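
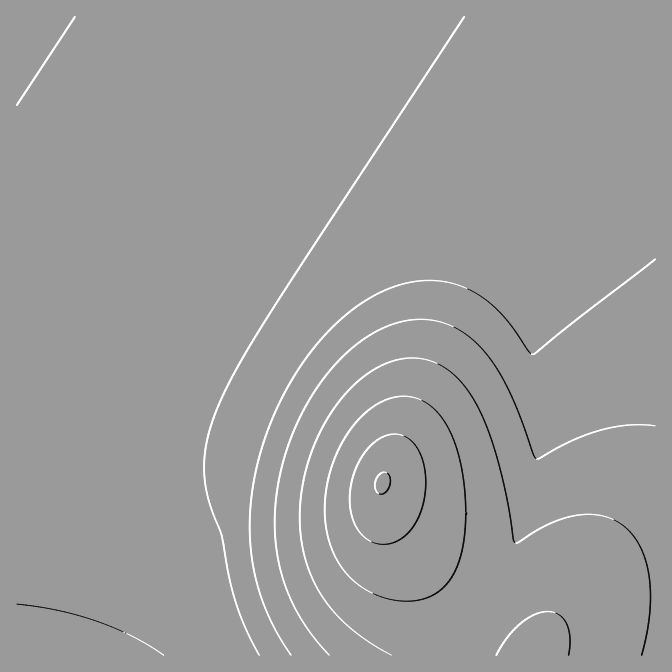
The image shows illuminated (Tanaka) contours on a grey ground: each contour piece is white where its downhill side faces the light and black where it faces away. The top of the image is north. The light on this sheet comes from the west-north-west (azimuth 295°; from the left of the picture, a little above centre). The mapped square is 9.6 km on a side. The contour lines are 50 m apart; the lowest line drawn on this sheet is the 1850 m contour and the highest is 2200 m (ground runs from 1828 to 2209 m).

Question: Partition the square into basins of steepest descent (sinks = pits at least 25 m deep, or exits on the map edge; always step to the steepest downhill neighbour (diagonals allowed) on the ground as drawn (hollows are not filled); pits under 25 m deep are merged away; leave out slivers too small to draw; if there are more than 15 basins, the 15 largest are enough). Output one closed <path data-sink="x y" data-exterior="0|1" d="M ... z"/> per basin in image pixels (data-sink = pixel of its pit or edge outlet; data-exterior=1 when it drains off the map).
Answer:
<path data-sink="17 17" data-exterior="1" d="M655 16l-638 0-1 436 151-1 2 2 21 0 42 5 118 28 10 2 20-2 3 16 5 13 13 22 18 23 36 38 52 36 21 22 6 0 2-2 5-10 18-21 25-17 36-10 35-2z"/><path data-sink="30 655" data-exterior="1" d="M167 451l-110 0-2 2-39 0 1 203 511-1-21-21-52-36-36-38-18-23-13-22-5-13-3-16-20 2-72-15-56-15z"/>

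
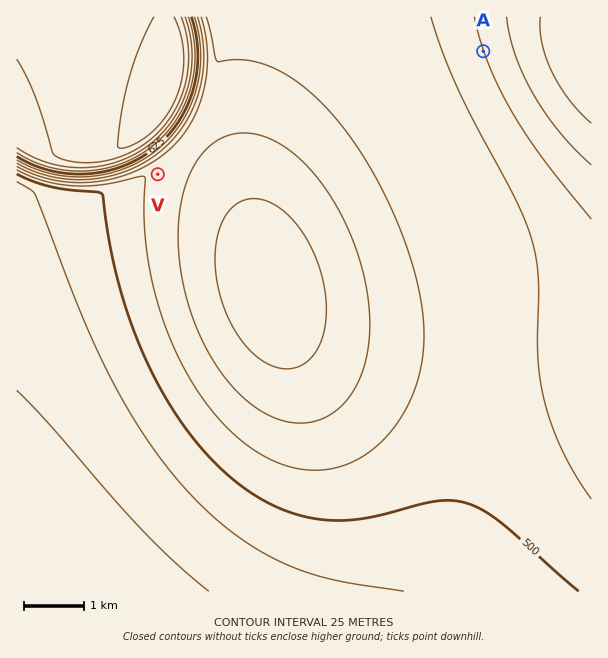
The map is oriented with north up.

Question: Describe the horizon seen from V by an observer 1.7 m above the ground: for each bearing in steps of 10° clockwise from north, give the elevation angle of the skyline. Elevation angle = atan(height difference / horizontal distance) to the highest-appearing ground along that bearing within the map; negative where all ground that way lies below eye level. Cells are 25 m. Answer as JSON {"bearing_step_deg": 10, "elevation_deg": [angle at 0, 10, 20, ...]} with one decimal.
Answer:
{"bearing_step_deg": 10, "elevation_deg": [13.6, 10.7, 6.3, 1.9, 0.6, 0.9, 1.2, 1.4, 1.6, 1.7, 1.8, 1.9, 1.9, 1.8, 1.6, 1.3, 0.9, 0.5, 0.1, -0.3, -0.7, -1.1, -1.2, -1.4, -1.4, -1.5, -0.3, 4.4, 9.1, 12.3, 14.6, 16.1, 17.0, 17.2, 16.7, 15.5]}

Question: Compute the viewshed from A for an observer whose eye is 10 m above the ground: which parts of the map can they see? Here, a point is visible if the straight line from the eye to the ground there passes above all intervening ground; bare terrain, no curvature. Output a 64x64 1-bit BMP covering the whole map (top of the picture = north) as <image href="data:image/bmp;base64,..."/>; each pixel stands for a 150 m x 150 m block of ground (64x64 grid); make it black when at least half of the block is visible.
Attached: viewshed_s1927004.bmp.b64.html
<image width="64" height="64" href="data:image/bmp;base64,Qk0+AgAAAAAAAD4AAAAoAAAAQAAAAEAAAAABAAEAAAAAAAACAAATCwAAEwsAAAIAAAAAAAAA////AAAAAAAAAAAAAAAAAAAAAAAAAAAAAAAAAAAAAAAAAAAAAAAAAAAAAAAAAAAAAAAAAAAAAAAAAAAAAAAAAAAAAAAAAAAAAAAAAAAAAAAAAAAAAAAAAAAAAAAAAAAAAAAAAAAAAAAAAAAAAAAAAAAAAAAAAAAAAAAAAAAAAB8AAAAAAAAB/wAAAAAAAAf/AAAAAAAAP/8AAAAAAAD//wAAAAAAA///AAAAAAAf//8AAAAAAH///wAAAAAA////AAAAAAP///8AAAAAB////wAAAAAP////AAAAAB////8AAAAAP////wAAAAB/////AAAAAP////8AAAAB/////wAAAAH/////AAAAA/////8AAAAH/////wAAAAf/////AAAAD/////8AAAAP/////wAAAB//////AAAAH/////8AAAA//////gAAAD/////+AAAAP/////wAAAB/////+AAAAH/////wAAAAf/////AAAAD/////4AAIAP/////gAB4A/////8AADwD/////wAAHwf////+AAAPh/////4AAAfH/////wAAA8//////AAAD7/////+AAAH//////8AAAf//////wAAA///////gAAD//////+AAAP//////wAAA///////AAAD//////8AAAP//////gAAA//////8AAAH//////wA=="/>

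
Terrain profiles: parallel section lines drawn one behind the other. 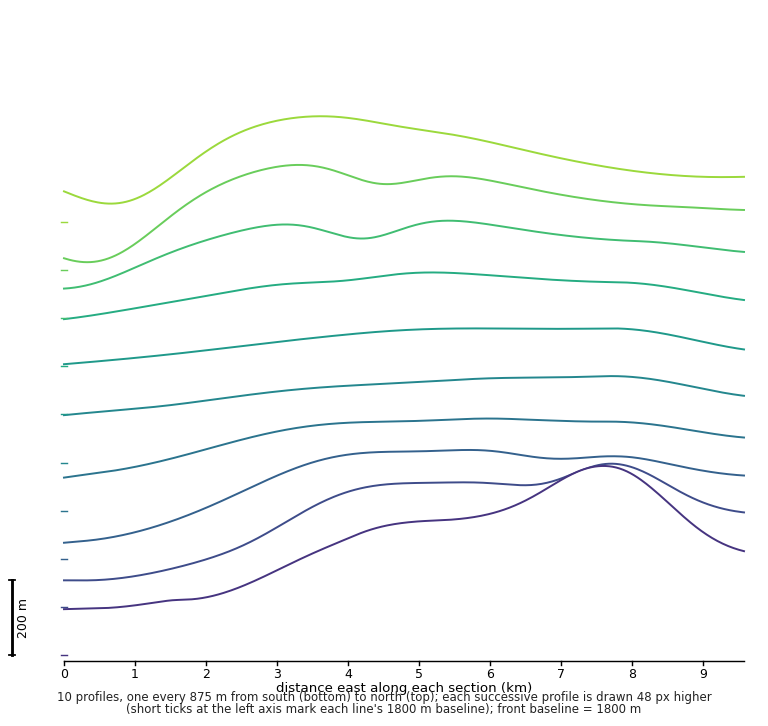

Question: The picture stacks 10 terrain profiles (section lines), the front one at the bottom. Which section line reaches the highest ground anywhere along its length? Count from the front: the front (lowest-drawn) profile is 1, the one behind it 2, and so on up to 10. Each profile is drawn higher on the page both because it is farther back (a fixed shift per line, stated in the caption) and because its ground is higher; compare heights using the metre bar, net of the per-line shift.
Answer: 1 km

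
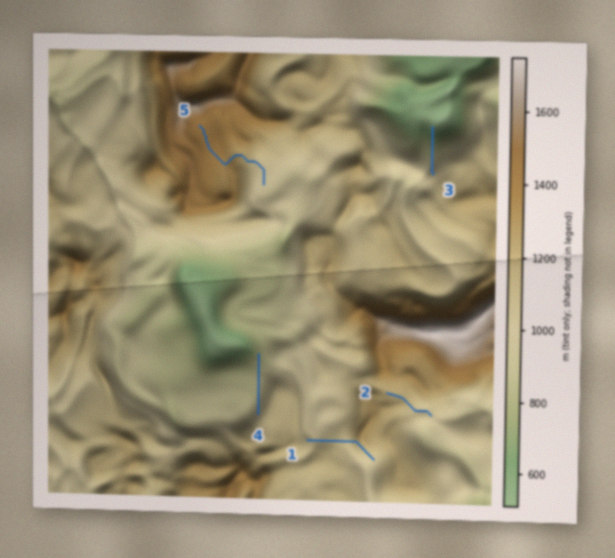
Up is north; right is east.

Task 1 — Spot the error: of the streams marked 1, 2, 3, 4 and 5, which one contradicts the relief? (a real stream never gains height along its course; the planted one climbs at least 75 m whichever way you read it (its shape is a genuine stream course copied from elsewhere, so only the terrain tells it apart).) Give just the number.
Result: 1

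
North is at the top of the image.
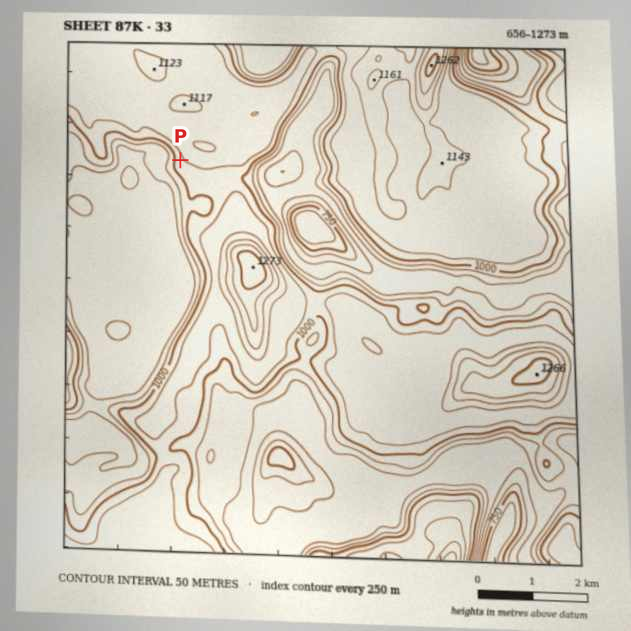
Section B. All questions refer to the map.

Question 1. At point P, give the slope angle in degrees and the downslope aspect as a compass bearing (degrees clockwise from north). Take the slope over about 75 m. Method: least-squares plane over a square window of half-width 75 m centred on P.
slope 13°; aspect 252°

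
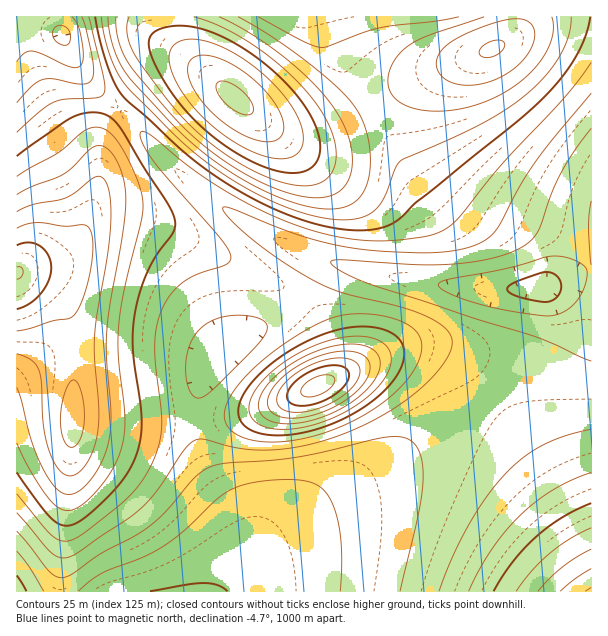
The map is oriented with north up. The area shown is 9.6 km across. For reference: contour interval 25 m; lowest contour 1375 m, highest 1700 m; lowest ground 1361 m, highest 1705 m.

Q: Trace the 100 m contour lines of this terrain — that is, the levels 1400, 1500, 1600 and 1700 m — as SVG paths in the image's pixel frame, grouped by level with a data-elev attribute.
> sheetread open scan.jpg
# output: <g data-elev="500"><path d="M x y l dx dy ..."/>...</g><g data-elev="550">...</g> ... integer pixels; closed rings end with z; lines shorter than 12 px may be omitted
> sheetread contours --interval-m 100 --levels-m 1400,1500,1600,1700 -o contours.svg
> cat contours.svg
<g data-elev="1400"><path d="M78 591l12-10 12-8 42-16 23-13 20-16 29-28 14-10 24-8 33-3 16 2 12 3 9 7 7 10 6 17 4 21 1 24-2 28"/><path d="M17 551l12 15 15 25"/><path d="M540 315l-37-5-32-8-26-11-6-4 0-3 9-5 58-10 43-13 18 2 17 8 3 6-1 10-5 12-6 9-8 7-9 4-9 2z"/><path d="M591 265l-2-38 2-26"/><path d="M65 45l-8-3-4-4 0-8 4-4 8 0 5 6 0 10z"/></g><g data-elev="1500"><path d="M591 503l-30 15-25 19-23 24-19 30"/><path d="M17 472l31 43 9 8 9 3 11-3 13-10 22-21 15-18 10-21 4-24 0-22-8-59 0-19 3-20 5-21 8-19 9-16 14-19 3-10-1-8-5-10-25-38-22-37-8-10-9-7-7-1-9 0-17 4-55 39"/><path d="M273 435l23-1 27-7 25-11 23-14 18-16 11-17 4-15-1-7-3-6-8-8-12-5-15-1-17 1-16 3-20 8-19 10-17 11-15 12-12 14-7 12-4 12 2 10 7 8 11 5z"/><path d="M95 17l11 43 7 19 7 13 8 9 63 57 42 29 45 24 43 14 20 4 18 1 21-2 17-7 19-18 118-96 22-23 17-22 11-23 6-22"/></g><g data-elev="1600"><path d="M70 447l5-1 5-6 4-20 0-13-3-15-3-8-4-4-5 3-3 7-5 26 2 21 3 7z"/><path d="M287 411l12 1 13-2 15-5 12-7 10-8 8-9 3-9-2-7-4-4-6-2-15-1-18 5-17 9-14 12-7 12 1 9z"/><path d="M17 331l13-3 23-7 15-2 6-4 7-12 6-18 5-22 1-17-2-15-3-4-4-2-19 1-29-3-10 1-9 4"/><path d="M484 57l7 0 9-4 4-6 0-5-3-2-6 0-11 5-4 4-1 4 2 3z"/><path d="M129 17l-2 9 1 10 3 11 6 11 37 50 32 32 34 24 18 9 18 8 15 4 14 1 12-2 9-4 6-7 3-8 1-10-1-11-8-24-16-24-25-25-31-25-31-18-30-11"/></g><g data-elev="1700"><path d="M243 114l6 1 4-4 0-6-5-8-8-8-9-6-7-2-6 1-2 7 6 10 9 9z"/></g>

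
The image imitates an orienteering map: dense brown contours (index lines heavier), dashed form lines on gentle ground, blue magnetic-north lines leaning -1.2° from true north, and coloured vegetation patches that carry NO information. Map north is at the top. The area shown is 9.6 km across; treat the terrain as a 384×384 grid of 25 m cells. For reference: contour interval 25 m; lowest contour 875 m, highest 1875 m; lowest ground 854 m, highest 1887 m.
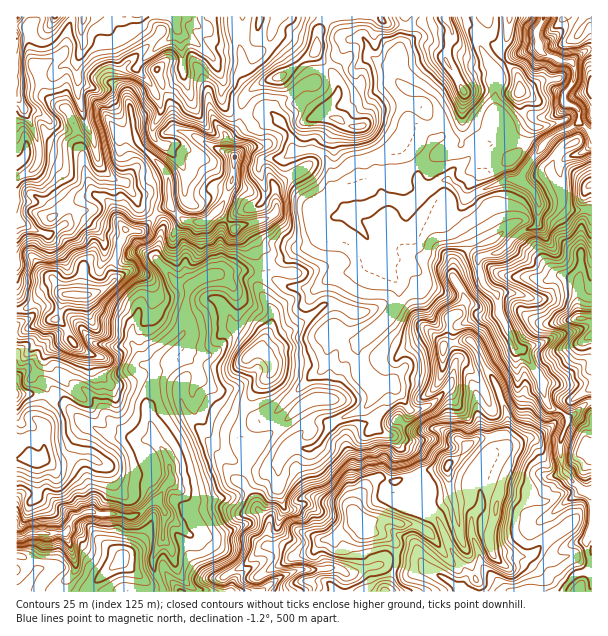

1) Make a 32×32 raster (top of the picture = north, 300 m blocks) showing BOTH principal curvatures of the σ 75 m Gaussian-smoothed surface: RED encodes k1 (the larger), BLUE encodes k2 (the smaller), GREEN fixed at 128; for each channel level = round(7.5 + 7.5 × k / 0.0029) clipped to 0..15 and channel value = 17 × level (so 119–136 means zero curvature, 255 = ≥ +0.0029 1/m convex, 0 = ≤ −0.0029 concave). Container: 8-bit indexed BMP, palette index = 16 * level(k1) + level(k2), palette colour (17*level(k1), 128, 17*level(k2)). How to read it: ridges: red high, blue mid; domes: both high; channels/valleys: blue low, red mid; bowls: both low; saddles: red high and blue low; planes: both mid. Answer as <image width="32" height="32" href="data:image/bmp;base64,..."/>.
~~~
<image width="32" height="32" href="data:image/bmp;base64,Qk02CAAAAAAAADYEAAAoAAAAIAAAACAAAAABAAgAAAAAAAAEAAATCwAAEwsAAAABAAAAAAAAAIAAABGAAAAigAAAM4AAAESAAABVgAAAZoAAAHeAAACIgAAAmYAAAKqAAAC7gAAAzIAAAN2AAADugAAA/4AAAACAEQARgBEAIoARADOAEQBEgBEAVYARAGaAEQB3gBEAiIARAJmAEQCqgBEAu4ARAMyAEQDdgBEA7oARAP+AEQAAgCIAEYAiACKAIgAzgCIARIAiAFWAIgBmgCIAd4AiAIiAIgCZgCIAqoAiALuAIgDMgCIA3YAiAO6AIgD/gCIAAIAzABGAMwAigDMAM4AzAESAMwBVgDMAZoAzAHeAMwCIgDMAmYAzAKqAMwC7gDMAzIAzAN2AMwDugDMA/4AzAACARAARgEQAIoBEADOARABEgEQAVYBEAGaARAB3gEQAiIBEAJmARACqgEQAu4BEAMyARADdgEQA7oBEAP+ARAAAgFUAEYBVACKAVQAzgFUARIBVAFWAVQBmgFUAd4BVAIiAVQCZgFUAqoBVALuAVQDMgFUA3YBVAO6AVQD/gFUAAIBmABGAZgAigGYAM4BmAESAZgBVgGYAZoBmAHeAZgCIgGYAmYBmAKqAZgC7gGYAzIBmAN2AZgDugGYA/4BmAACAdwARgHcAIoB3ADOAdwBEgHcAVYB3AGaAdwB3gHcAiIB3AJmAdwCqgHcAu4B3AMyAdwDdgHcA7oB3AP+AdwAAgIgAEYCIACKAiAAzgIgARICIAFWAiABmgIgAd4CIAIiAiACZgIgAqoCIALuAiADMgIgA3YCIAO6AiAD/gIgAAICZABGAmQAigJkAM4CZAESAmQBVgJkAZoCZAHeAmQCIgJkAmYCZAKqAmQC7gJkAzICZAN2AmQDugJkA/4CZAACAqgARgKoAIoCqADOAqgBEgKoAVYCqAGaAqgB3gKoAiICqAJmAqgCqgKoAu4CqAMyAqgDdgKoA7oCqAP+AqgAAgLsAEYC7ACKAuwAzgLsARIC7AFWAuwBmgLsAd4C7AIiAuwCZgLsAqoC7ALuAuwDMgLsA3YC7AO6AuwD/gLsAAIDMABGAzAAigMwAM4DMAESAzABVgMwAZoDMAHeAzACIgMwAmYDMAKqAzAC7gMwAzIDMAN2AzADugMwA/4DMAACA3QARgN0AIoDdADOA3QBEgN0AVYDdAGaA3QB3gN0AiIDdAJmA3QCqgN0Au4DdAMyA3QDdgN0A7oDdAP+A3QAAgO4AEYDuACKA7gAzgO4ARIDuAFWA7gBmgO4Ad4DuAIiA7gCZgO4AqoDuALuA7gDMgO4A3YDuAO6A7gD/gO4AAID/ABGA/wAigP8AM4D/AESA/wBVgP8AZoD/AHeA/wCIgP8AmYD/AKqA/wC7gP8AzID/AN2A/wDugP8A/4D/AJeHhKa2dZW0tJPT46HTgLW2yJSmyKWmlIS2g5OEloOlt7fIkpe4uIKllaWl5bXVsqGAk5SEpnSVpqTF16aGp5TWpcSjp7i4pIOXdVOV2bWmyMimlpWmc8bFoviFlqeVksBwoLTZp5TWk5Z1dKK0oujHtbe5t8XWk9eT52R2ltii1silgICQkMKSqIW3t9ajgYOE2KamhYWFx4TndIaVpdSTpaeWpce4lKSFdpWktmK3x7bZp3WHd4anhremlbi2cJenuJWXuIWogoeGuKeFdZV1dcjY5+bWxqZ2h8d0pHC2qKiWpriohZeDhpeXl5d0lmV1xYbGUoTI9oV2x4XXoMmXt4aGhoV2dYaGp4eYmJeFlpW2YpFxo7P598bI2MeAyZW5l3OVhpeFhreGiJd2lqeGcpOWtdXF15Sjc8WWxaCllKWDppW3hnWXpoeGp5aEpcfIt4SFkrKQg8ajxKVw9rGlhpaFp8emhZeXdYWEt6iTlZeWhXV0luVytveStnCDxpWmc5TGxGSGhpaGttiVyZaFhoaGl4Vl94G154KilpemhZXH+NGihIaFh4Zzt8iol3aHhoaXpoX5s/eXcYK0yLe1tuSg1qaEqIZ1d5eEt5emdXaWhIWV2MWzx5WAuLShxLSlxZTFZHSol4SHp4WWt4W2lrjIlJOltvilgcXXpdfXkqbo6fiVYqWnk7inc7eXlYSnhnaXhXRy86aAooGClJWC2balhPj29YKFg3SFppW3poV2d3eHdaX5gdbo2Le3psK1lMml1LNQtJSlZJWmloaGl4eHd4eFtuiBoYWWtpTGtIKEhbTW1LLlhLejxoSFhXZ3h4eHh4allbbHgLejp8VxxpOEhOnW85H3+dLm99ekdXeHh4iHh4eGh4fHooOFxaOnt5aUxXOE93KD92Jy+HN2d3eHh4aGmJWWmJelgoSztZWHpreUg3X3gqfmxqPnlIZ2h4eHiIaVlKSSk4C3g9qTc4bGgcSEtveDhZTlcZW2yYV2h4eHh5eGmLfGoMmjyLiCl9iA2Lb1gIW19vnDpXOTlYWEhoiHl5eGh7eykOWgtqSVxIDo54DY98PFg4WlpIaWyNmUh4d2poaHhtfBsNByk9aw18X4osV0s6OldnSmyLemuKaFl4XFlHWEpdTzoJPH15CzpflxtYLngsiVhaWGp5eWhoaGc9jIktjYx3D3oqaWgrfVtMK2cteCptbppmWnlqh1hoWF95Zzxsb28dPDuLaDppa1tOizpXS3c5bGt5WWhXWFlsi2hZTjlJCAwLN1t4SWdZW1k4SVhqeWdXbYhYWVhWSWpseDp+dwoPmz2aW1pKiYhpalhoanlriFdbe2trXZxKa3tYWF+LLAtrc="/>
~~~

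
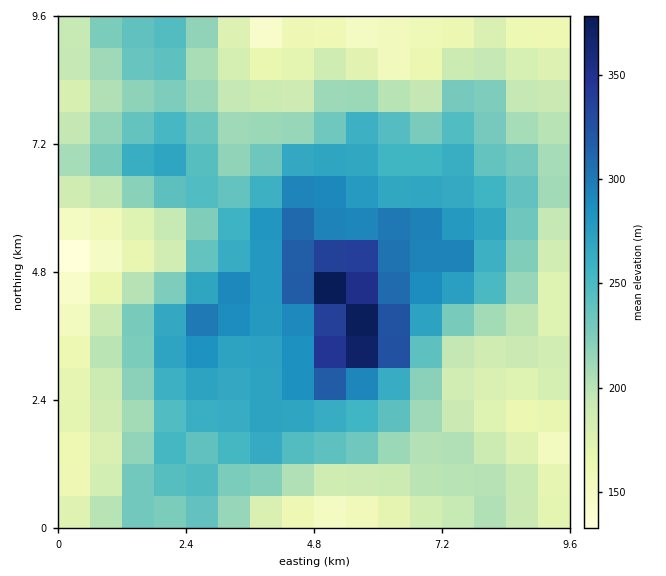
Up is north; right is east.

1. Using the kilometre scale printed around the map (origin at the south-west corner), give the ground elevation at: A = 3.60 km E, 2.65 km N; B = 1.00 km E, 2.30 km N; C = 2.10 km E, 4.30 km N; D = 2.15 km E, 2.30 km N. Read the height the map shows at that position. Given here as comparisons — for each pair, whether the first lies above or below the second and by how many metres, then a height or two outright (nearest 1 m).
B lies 77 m below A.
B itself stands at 192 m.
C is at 247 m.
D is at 250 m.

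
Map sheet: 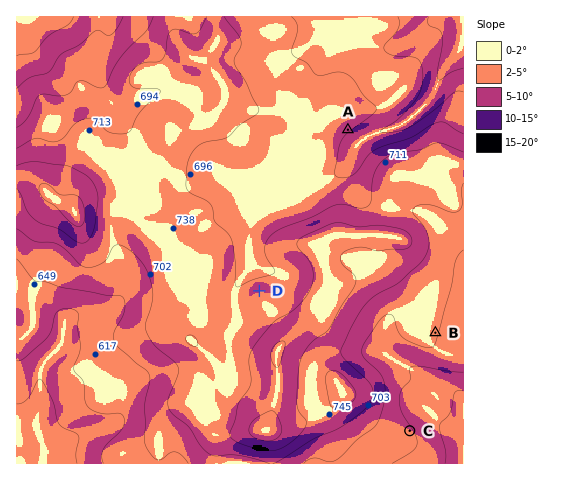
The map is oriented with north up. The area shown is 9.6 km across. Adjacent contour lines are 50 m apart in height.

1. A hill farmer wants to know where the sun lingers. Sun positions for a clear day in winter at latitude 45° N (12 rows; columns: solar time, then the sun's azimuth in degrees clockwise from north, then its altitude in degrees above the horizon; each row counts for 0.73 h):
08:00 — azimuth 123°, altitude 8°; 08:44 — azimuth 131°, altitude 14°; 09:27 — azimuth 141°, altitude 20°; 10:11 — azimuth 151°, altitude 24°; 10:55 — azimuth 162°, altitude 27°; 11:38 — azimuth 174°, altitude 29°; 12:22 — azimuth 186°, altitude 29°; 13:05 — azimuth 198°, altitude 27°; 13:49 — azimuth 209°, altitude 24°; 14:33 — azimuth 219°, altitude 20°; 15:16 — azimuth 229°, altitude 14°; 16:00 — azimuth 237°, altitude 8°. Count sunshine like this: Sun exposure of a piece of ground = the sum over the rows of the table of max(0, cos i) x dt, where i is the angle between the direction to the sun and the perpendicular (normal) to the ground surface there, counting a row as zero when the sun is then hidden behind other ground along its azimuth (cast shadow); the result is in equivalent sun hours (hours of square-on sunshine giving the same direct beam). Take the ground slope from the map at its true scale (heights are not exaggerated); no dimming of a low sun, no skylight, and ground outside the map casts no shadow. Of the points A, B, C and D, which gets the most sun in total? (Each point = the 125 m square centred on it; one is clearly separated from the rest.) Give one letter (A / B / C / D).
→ A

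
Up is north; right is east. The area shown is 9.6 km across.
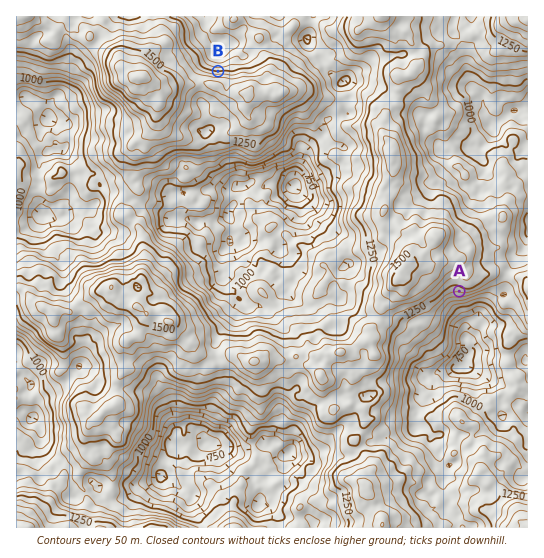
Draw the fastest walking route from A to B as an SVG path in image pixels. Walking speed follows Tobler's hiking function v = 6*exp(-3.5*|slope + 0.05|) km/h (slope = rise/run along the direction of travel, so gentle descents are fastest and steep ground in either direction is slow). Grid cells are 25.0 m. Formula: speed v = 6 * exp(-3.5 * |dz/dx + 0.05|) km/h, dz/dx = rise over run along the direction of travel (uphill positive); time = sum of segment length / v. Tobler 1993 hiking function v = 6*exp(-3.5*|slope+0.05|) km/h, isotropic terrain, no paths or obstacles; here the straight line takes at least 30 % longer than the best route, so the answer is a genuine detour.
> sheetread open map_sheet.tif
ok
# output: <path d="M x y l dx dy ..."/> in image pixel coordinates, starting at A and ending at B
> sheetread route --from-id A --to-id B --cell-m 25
<path d="M459 291l6 0 5-2 3-3 1-3 0-14-1-3 0-16-2-3-4-4-4-8-2-2-3-6-9-9-2-3-2-1-4 0-3-1-11 0-2-2-3-2-11-6-2-2-8-4-3-6-15-8-2-5 0-3-4-8 0-5-10-17-5-6-4-8-5-2-6 0-2-2-3-2-12-24 0-2-1-2-6-6-5-10-3-3-8-4-4-4-22-12-11 0-4 3-16 8-11 0-5 2-16 0"/>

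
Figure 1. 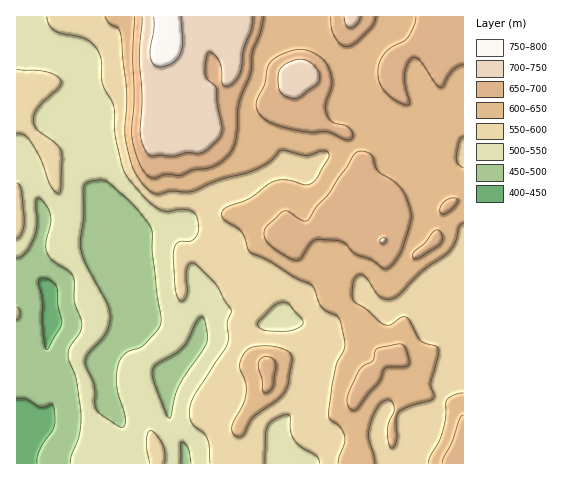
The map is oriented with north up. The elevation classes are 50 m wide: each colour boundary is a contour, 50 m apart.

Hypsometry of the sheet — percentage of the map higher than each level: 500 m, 87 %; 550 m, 68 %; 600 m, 45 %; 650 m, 20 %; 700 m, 7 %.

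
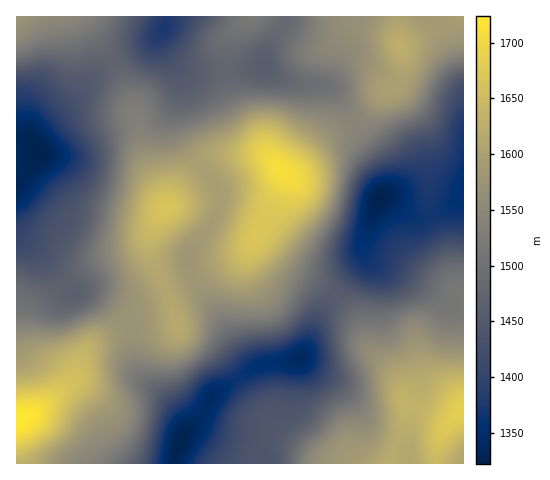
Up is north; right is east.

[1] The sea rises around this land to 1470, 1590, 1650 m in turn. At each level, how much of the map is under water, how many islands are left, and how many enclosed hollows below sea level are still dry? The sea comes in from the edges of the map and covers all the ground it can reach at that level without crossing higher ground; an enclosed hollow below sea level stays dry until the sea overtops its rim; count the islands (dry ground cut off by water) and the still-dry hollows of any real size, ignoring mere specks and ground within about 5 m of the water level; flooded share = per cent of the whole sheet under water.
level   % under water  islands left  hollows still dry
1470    33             0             1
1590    76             1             0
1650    93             2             0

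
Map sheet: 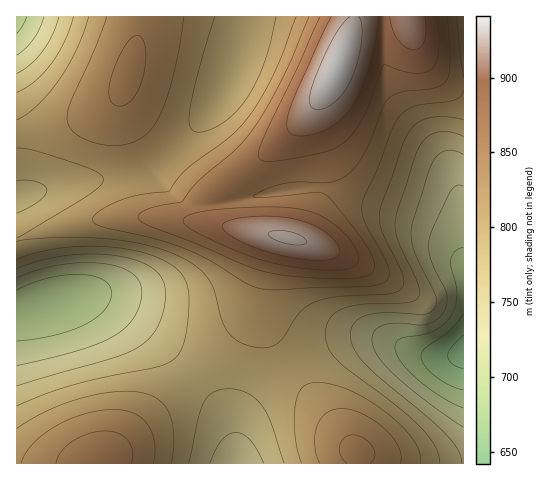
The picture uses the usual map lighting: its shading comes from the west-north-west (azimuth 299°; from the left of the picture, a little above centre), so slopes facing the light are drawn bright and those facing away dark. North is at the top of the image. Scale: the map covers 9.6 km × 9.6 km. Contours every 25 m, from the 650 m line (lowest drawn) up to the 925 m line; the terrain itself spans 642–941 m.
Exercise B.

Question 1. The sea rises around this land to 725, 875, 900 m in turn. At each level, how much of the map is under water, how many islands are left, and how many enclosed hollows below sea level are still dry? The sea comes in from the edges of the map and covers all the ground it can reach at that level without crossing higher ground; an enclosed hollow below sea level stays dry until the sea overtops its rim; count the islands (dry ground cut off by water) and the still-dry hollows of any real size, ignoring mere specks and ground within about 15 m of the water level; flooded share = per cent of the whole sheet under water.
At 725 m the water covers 10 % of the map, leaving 0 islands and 0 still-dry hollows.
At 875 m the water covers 89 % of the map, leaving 1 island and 0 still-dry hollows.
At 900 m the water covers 94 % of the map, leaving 1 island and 0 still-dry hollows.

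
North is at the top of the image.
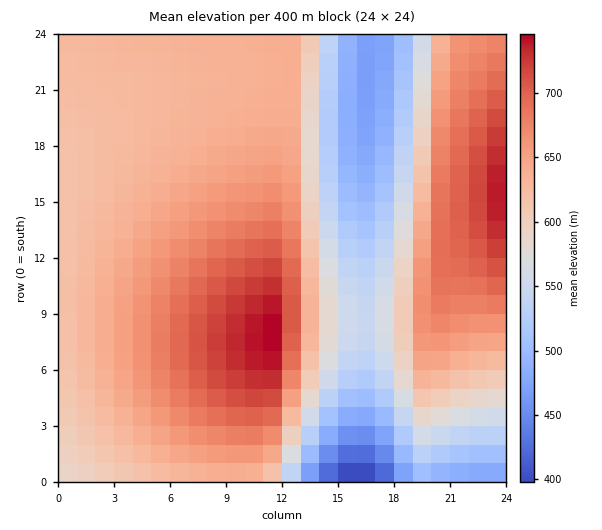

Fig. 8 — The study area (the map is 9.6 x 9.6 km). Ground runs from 380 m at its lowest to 750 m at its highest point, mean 620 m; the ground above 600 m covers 65.9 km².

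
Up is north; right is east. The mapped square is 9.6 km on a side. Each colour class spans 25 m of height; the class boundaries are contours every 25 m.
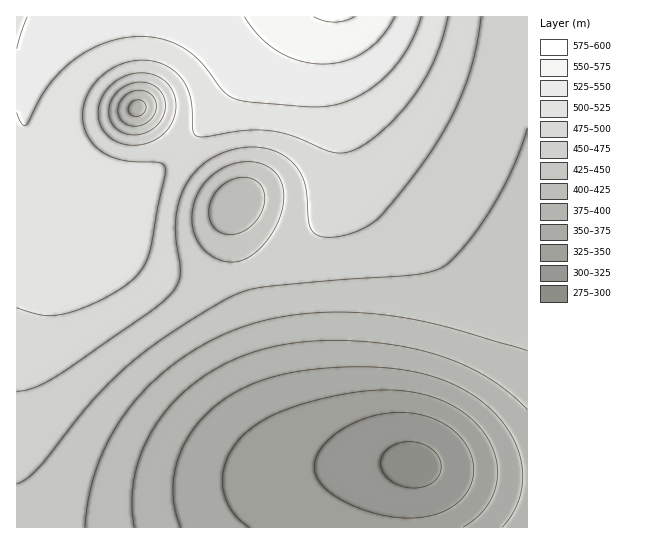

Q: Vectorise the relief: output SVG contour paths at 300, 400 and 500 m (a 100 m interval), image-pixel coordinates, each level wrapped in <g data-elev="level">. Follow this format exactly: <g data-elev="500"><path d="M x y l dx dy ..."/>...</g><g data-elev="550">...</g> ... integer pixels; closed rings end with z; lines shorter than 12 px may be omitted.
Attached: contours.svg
<g data-elev="300"><path d="M407 488l-12-4-9-7-5-10 0-9 6-8 10-6 12-2 12 1 9 5 7 6 4 8 0 9-5 8-7 6-11 3z"/></g><g data-elev="400"><path d="M134 527l-2-26 3-28 9-27 14-25 19-23 24-20 28-16 29-11 35-8 37-3 43 2 40 6 33 10 31 13 27 18 23 21"/><path d="M133 116l-5-5 2-7 7-4 6 1 3 5-2 7-5 3z"/></g><g data-elev="500"><path d="M17 308l20 6 12 2 14-2 18-5 25-12 21-12 12-12 8-14 4-14 7-39 7-29 0-10-2-3-4-1-29-2-17-4-15-8-10-12-5-18 2-18 9-18 15-13 16-7 17-3 16 2 15 8 9 9 6 11 4 15 1 25 1 4 4 3 9 0 38-7 24 1 24 5 37 16 15 1 14-6 16-10 19-18 17-20 13-18 10-20 8-22 6-22"/></g>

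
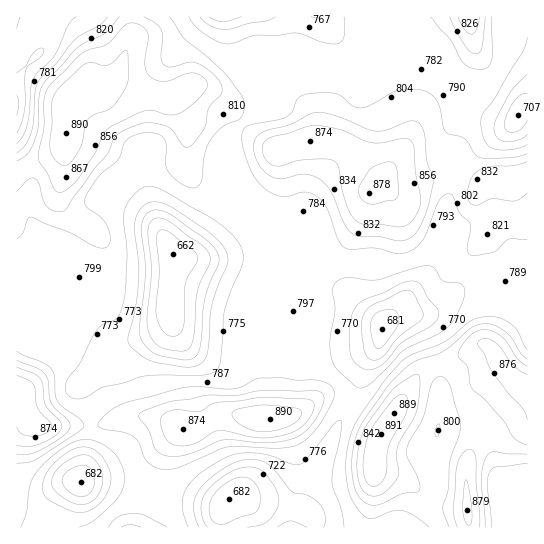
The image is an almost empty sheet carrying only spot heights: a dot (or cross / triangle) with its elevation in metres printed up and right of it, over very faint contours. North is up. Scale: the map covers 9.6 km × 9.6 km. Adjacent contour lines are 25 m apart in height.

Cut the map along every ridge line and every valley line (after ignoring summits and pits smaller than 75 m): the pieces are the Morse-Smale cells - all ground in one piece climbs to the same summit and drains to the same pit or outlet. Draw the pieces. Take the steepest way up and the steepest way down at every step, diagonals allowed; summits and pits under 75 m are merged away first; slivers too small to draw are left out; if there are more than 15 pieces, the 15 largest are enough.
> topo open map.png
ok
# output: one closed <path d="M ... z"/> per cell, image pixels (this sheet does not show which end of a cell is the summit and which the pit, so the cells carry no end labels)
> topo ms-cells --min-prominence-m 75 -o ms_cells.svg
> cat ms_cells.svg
<path d="M117 83l-7 1-13 9-16 0-6 3-7 9 0 21-8 23-6 6-31 13-7 6 1 111 2 0 0-7 6-6 30-21 10 0 13 4 39 18 53 2 4-19 29 0 16-9 21-20 1-13-2-13-15-48 5-16 14-14-11-14-15-16-18-8-6 0-20 12-7 0-24-4z"/><path d="M65 251l-12 1-34 26 0 7-3 1 0 48 45 23 25 18 9-5-14 12 0 5 8 20 2 18 14-1 22-8 18 0 21 4 19 9 5 0 33-14 18 0 14 4 26 0 9-3 5-5 2-30 0-37-16 0-43-9-53-4-7-4-7-10-1-42-53-2-26-13z"/><path d="M319 140l-12 1-28 9 2 36-6 25 0 15 4 12 0 13 26-2 7 17 11 11 22 14 14 16 16 10 8 10 15-14 32-1 28-19 13 0 7 3 20 0 3-2-2-32-11-21 0-12-11-28 0-7 9-14-8 0-21-15-4 0-23 12-25 6-14 0-4-8-12 0-21-23-9-7z"/><path d="M527 289l-8 4-18 2 0 22-12 24 0 6-4-3-7 1-21 15-22 4-9 4-7 6-8 12-34 55-4 21 0 36-3 30 158-1z"/><path d="M322 16l-2 1 0 18-12 27-17 3-10 7-9 10-3 20-26 21 11 13 21 13 40-9 16 1 14 4 9 7 21 23 12 0 4 8 14 0 25-6 23-12 4 0 21 15 21-1 6 2 10 0 13-6-1-68-6 2-8 12-14-1-38-25-23-20-23-12-12-14-26 14-10-2-13-6-11-10z"/><path d="M330 396l-9 1-22 15-12 5-32 2-14-4-18 0-28 13-13 0-18 23-9 36 1 22-11 18 76 1 2-21 3-6 11-8 14 7 54 11 0-16 15-26 1-8 15-32 13-23 0-3z"/><path d="M305 249l-26 2 0 11-7 19 1 22 22 11 3 30 57 0 25-6-4 12-12 17-7 23-6 13 34 25 37-57 13-7 22-4 21-15 7-1 4 2 0-5 12-24 2-15-2-7-23 1-7-3-13 0-28 19-32 1-15 14-8-10-16-10-14-16-22-14-11-11z"/><path d="M130 16l-77 1 0 6-9 24-19 20-9 18 1 88 20-12 17-6 6-6 8-23 0-21 7-9 6-3 16 0 19-16 16-39z"/><path d="M227 16l-96 0 1 22-16 39-7 6 8 0 25 10 24 4 7 0 20-12 12 2 12 6 26 30 26-21 2-16 6-11-14 2-19-10z"/><path d="M527 16l-130 0-1 9 5 21 8 11 29 18 17 16 34 24 14 6 10 0 8-12 7-3z"/><path d="M145 416l-18 0-22 8-14 2-2 17-8 38-9 8-9 13-7 16-1 10 90-1 11-18-1-22 9-36 17-24-15-7z"/><path d="M270 249l-16 0-43 10-24 0-13-3-5 26 0 29 3 10 7 7 11 4 48 3 43 9 16 0 0-17-2-13-4-3-14-4-5-8 0-18 7-19 0-11z"/><path d="M351 404l-8 11-22 46-1 8-15 26 0 16-54-11-14-7-4 2-10 12-2 20 148 1 4-30 2-47 9-24z"/><path d="M17 389l-1 138 38 1 9-26 9-13 9-8 8-38 2-17-44 1-12-3-6-6-8-23z"/><path d="M242 124l-10 9-8 17 8 33 7 18 2 13-1 13-26 24-11 5-16 3 24 0 43-10 25 1 0-12-4-12 0-15 6-25-2-36-16-7z"/>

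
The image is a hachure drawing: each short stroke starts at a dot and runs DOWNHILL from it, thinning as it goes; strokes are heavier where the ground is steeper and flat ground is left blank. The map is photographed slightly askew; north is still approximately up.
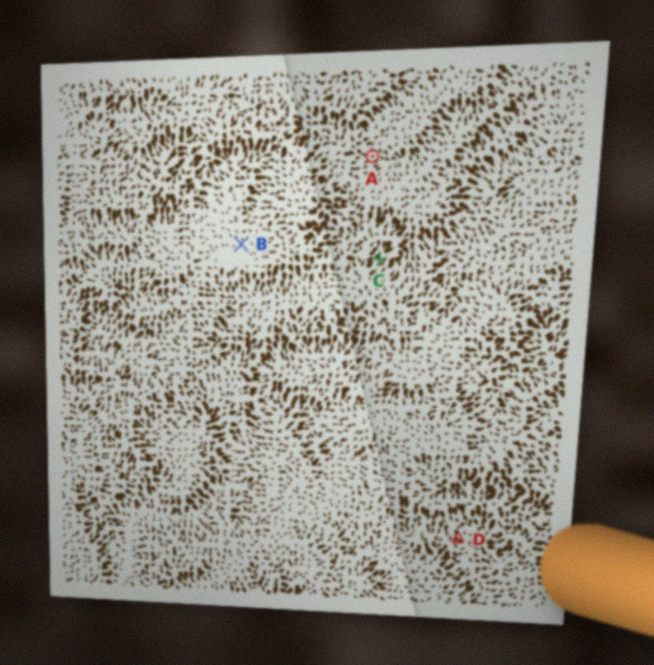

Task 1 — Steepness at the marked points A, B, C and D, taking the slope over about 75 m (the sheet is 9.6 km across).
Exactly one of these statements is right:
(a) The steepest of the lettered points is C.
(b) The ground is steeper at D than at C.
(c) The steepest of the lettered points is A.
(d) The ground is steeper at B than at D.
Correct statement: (a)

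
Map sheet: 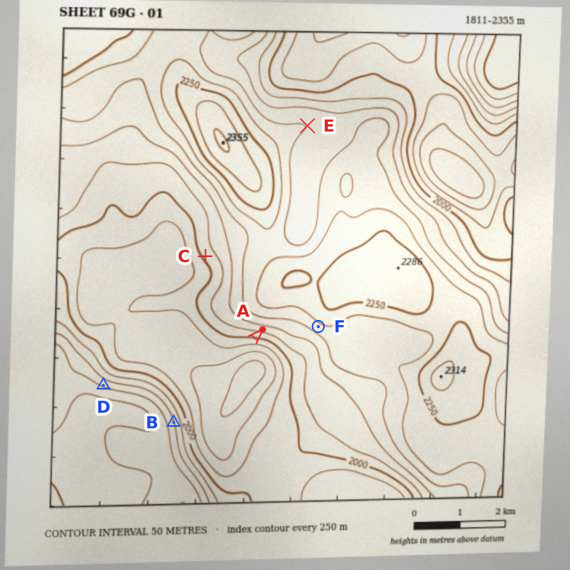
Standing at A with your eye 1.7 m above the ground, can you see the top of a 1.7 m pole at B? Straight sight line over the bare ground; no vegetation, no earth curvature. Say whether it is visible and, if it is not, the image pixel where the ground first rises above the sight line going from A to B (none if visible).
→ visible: true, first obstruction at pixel None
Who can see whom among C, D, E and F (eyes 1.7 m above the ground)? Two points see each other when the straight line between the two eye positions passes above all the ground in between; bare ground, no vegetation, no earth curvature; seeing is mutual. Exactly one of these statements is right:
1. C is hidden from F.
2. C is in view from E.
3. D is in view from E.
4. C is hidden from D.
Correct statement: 1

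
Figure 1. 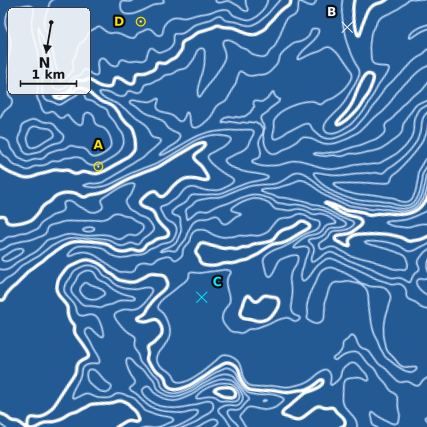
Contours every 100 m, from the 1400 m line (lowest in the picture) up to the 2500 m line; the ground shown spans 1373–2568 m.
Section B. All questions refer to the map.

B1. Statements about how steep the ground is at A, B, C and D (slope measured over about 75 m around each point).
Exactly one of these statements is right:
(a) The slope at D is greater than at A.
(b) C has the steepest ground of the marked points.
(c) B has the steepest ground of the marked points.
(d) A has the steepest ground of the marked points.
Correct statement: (d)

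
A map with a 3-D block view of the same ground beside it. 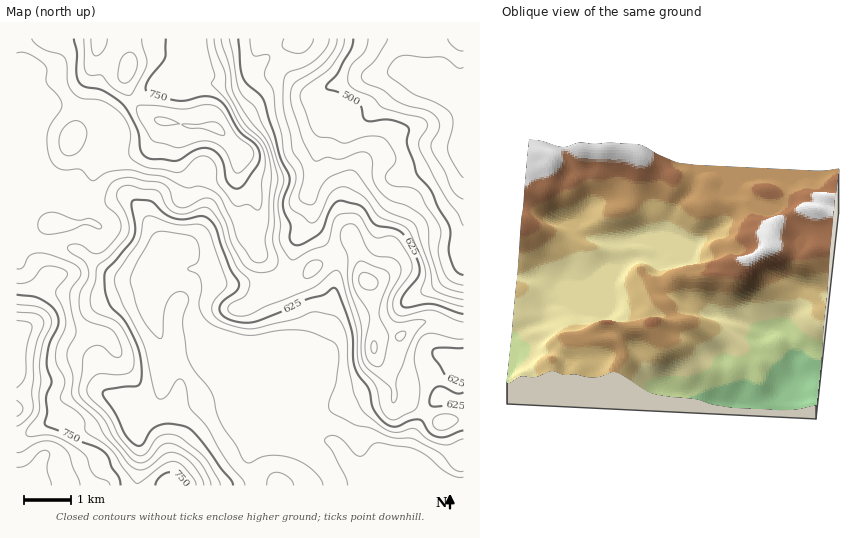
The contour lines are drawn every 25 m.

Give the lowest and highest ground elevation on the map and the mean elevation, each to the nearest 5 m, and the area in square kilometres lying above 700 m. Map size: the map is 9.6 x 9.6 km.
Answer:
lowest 415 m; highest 840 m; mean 635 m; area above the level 23.5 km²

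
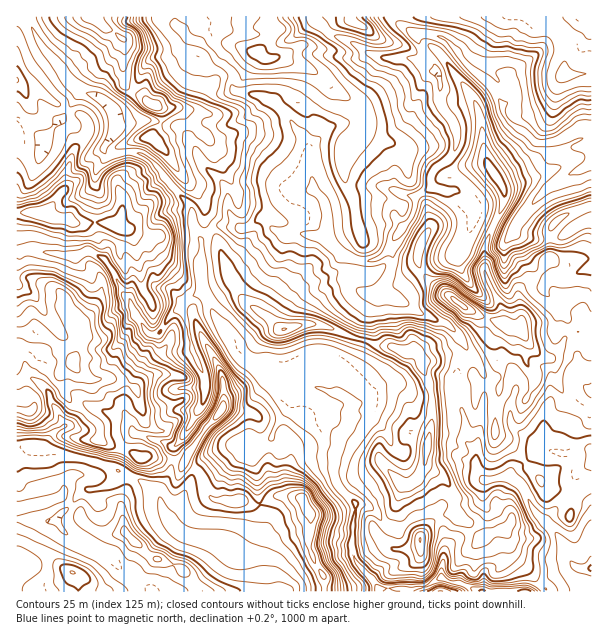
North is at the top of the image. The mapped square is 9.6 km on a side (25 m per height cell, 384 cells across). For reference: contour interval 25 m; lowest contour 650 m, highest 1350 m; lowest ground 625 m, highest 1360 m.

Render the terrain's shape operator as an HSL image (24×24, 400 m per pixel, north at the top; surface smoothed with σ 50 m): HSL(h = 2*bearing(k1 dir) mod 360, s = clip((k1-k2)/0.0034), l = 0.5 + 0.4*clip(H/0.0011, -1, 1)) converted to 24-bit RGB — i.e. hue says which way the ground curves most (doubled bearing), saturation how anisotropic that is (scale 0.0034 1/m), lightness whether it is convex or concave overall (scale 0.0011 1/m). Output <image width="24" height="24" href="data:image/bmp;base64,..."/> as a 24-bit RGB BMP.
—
<image width="24" height="24" href="data:image/bmp;base64,Qk32BgAAAAAAADYAAAAoAAAAGAAAABgAAAABABgAAAAAAMAGAAATCwAAEwsAAAAAAAAAAAAAcneIjF6OntOvY4GxjF2LgF1ZjJVahdGydmCsj2Ojen+ekjyLsuaKfqDSeg9xvmUAfZEDAFgFsgcAuKsCrcYUQuO5cJqwWqmUcISGcb6gkm9MdDxCgVFXjuXQZLnZlD9QeF1kfnlufWJaakZ0zPm3SyA3hiCVebys6J+wCS2W05O5cKSyra6DYpJeT1Z4olBlap5qeVNTk1hjaoGxq+u/gkFoaUVLfm5fd3NffHllaHCAZWGR6uCWJkFpQY3TnaE5Zt9WxCHHT6lre4u/zbGeZ5LJhCRwS65Vo2SyfGCuY8CBWUx/0cmGYVJsfVdxnnKTg4LClcHUf1isebS41vXeiyzAEWtJv19eW31FToBeh82NUkCMy+KuTg1GWbeSvlmPYnWEnXyhs2GfUKd1k1U3XzkgqsRKRbiATbGmm2e0RGO2puW1sjhVZh5icG+hdcCD2Z3XWaqmVMFoSl8kjVQoaUnIeIShi3alcnxncGlFYz4aaz8UH47q2ezyIFPpo/JhT2tGVzw0cJlMnYQ/hGBWQFF3hWuygNGHjDZgqt+ChEJ3tTygVpuHXqJ3jGVkjpBXdnUpG6VveF3oxvHuPXqHv4IUA7g1/36jJk0aR2dMPZlTk7iLl22FSXCAUoxuwkN0Toqo7b2JfUeRSIzLcZPDTnRzhHV6mmp4x8rqShecZtOAp7dHakB3kN2T3VyhACwz/8zUI4a0gZG4e1hriXyFdGyTZX1oYHtxbVaW5813W0J7X71fuTCLlLlkX1yJgKqZqqpFtiGzn2lZg5e/Za/B0Yx0HpI2AB7C4/+jXzW6d05rgW5sioBuhGV0dYWEYn5naTg+tOdkU056X5ykTGSv0aGMPp+bg2toel6SaYiinsKaUaeQb61zdFqxV9d2MwU11P/JThs3c2JQbYFee4JzemVicFJMgEJAgduhx3SESG2ToUdOiU9mncNne261XlqHenmdZqCgrZRsiMRiP8qNVA0+4YF0FO37ix1hdEZi12uQW9JjNXdDetrpkbjwus3wv7bitIHCTRJBprVrl2mlhM6RcU6NiWukhXGwh0t7lcikxr1WixSC9XlmCIJ22dxMWydZd6e8idm5bXHPi6Hrln1ITko1YXM6e0geOQUFfPKuX6/7karWz5e+XkSBoJp2dy9uq9nHcmS616mCIgQvve6IeCpPIoOQfGCghMeSiHNrgnFolZJic1dbfGxcgFJqQTxl0Pb7fPr7qCcAGHrMj0pDYHaPiZx/TsDBoJhLdDRH0Qsa3y/JwqZujtCjHhpWpcKWfJKFX4iLl3mgsYaYY0SgrqsnPyym1NaZHpIZLgQv7frRDwti0oS+b7GqdJ1abmM8akkth4kyH49tkr9ugIi2q9mlHhtSmc+YmWOkh191cntKhXFFgTNwxti9GWlt4pKQr2BWMVpi/+1kCikpfmAx08UkwIGZkH/gj7rXscnedGzOk7rMR8hUvlo3gCiQaJk3g580Y0mRhXiaamybZGiKpLSGmEmMFYZi7djQW0WQ0TYsftYLLoWN7cThXcIxMH9q3Y2nS68xQB9U1d2mX8yLnxaaXs9pXUKPqcyfVFB3f4Bzfld7kapmgqFrmzl9G7wPjmgvfVBYVzRS+PLTGWFhNnMyyLFcQolaS39J78yIDkuF58zJsCKDsfYVXlGqr11Oi6BgUlRmd4R4YFF5v8SNhmh3WlqO19ioHlholVG2p97CjcKRf1akUlOnSotGi4FuRmZj4pN3HF5GzEQA+AyrjdSdcjl6mbmenmyEa4OUan+NSlZ3vqyak4CPcoubrJW1k5XFGzFR1umybF6HhDFXZIE3sW+kjmVkUYdslbFpnX7DJVlMqHoPi3gwZKuQZ7mSZZa4loKqeUV0ZYpbYYdPq6aDcJWEbZFtl2lyOyZT0+6vUxtUo0mXxrd+OmIrW6+OhLi7PqRPUxgnL7Kq0vnzlKjliUvLqag6kTMrYDcxkntjjHSMiaukj66qln+JVZ2KWDB5eL2U4dt2QS9sjVSJ0LWhhFqTfbGjgllshkFuZmSvqeKUMtQtUi9Hem9ltE6NplKEd5xvYqKVisG3ha2oanmQon+jmWKTaihwifOHaiE4Ulp+WW2Wxbetkoy3nYtsbzZXd4Zmg4JY2t6wMa6vT0+AimZqh0uUmrLDiK3GcnfIarTDrEk4VSYVU7ohKH/Xe+zQXxk4m2ddg2dTK3FCo7hndY2LjjiDn4Ssn4a1jNCtdOVfcShmd09vcm2Obod6gYRYuq1tLak2YyozuCtoo/TDVjGikhlWwRgnaom/h6W3i5m2i4yvcK+Kb39m"/>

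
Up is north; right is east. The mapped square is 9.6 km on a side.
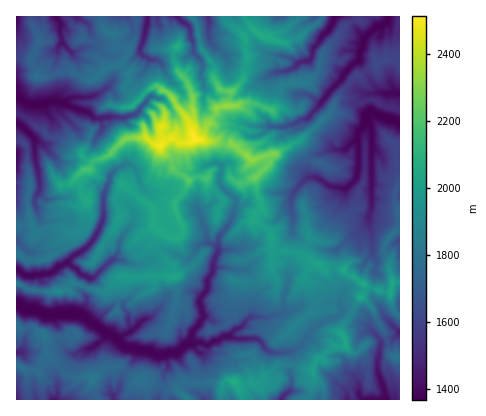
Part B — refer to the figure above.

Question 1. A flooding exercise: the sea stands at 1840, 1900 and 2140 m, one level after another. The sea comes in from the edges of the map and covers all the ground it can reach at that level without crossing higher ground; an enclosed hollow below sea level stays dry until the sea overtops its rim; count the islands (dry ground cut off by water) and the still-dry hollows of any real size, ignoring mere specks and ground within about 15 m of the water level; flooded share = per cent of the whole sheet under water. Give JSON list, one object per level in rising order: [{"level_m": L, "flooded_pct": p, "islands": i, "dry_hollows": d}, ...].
[{"level_m": 1840, "flooded_pct": 64, "islands": 1, "dry_hollows": 0}, {"level_m": 1900, "flooded_pct": 73, "islands": 1, "dry_hollows": 0}, {"level_m": 2140, "flooded_pct": 94, "islands": 1, "dry_hollows": 0}]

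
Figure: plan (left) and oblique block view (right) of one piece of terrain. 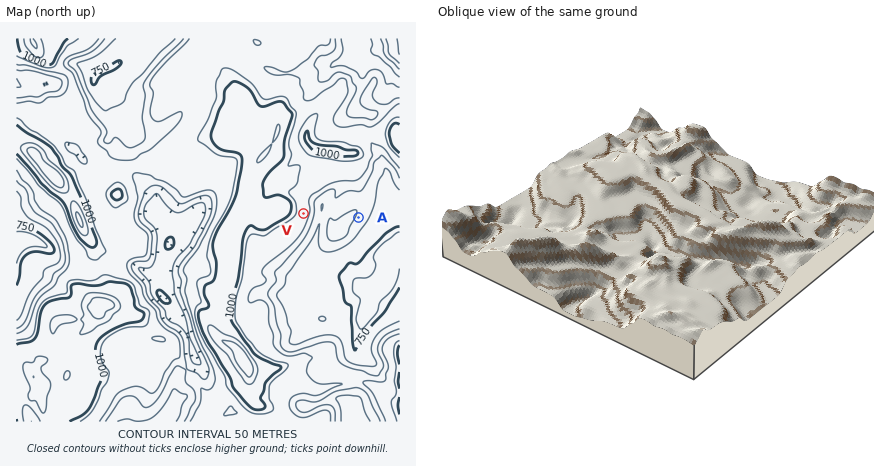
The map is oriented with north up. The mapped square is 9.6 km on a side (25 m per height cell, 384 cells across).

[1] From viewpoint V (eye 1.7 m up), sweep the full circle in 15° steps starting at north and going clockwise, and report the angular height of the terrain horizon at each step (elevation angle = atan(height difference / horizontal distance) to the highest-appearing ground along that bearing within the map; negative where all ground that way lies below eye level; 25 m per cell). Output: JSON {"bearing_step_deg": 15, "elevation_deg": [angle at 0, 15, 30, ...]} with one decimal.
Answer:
{"bearing_step_deg": 15, "elevation_deg": [2.3, 3.5, 3.3, 1.4, 0.5, -2.7, -2.9, -3.0, -2.9, -2.1, 1.1, -0.4, -0.1, 1.7, 2.9, 2.6, 4.1, 9.4, 13.7, 14.6, 13.5, 9.1, 4.6, 3.7]}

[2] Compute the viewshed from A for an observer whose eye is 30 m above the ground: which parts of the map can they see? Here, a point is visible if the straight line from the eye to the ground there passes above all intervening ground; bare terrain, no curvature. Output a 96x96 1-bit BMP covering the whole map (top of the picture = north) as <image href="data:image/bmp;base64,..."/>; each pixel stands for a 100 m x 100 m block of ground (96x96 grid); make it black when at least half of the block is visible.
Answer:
<image width="96" height="96" href="data:image/bmp;base64,Qk2+BAAAAAAAAD4AAAAoAAAAYAAAAGAAAAABAAEAAAAAAIAEAAATCwAAEwsAAAIAAAAAAAAA////AAAAAAAAAAAAAAAAAAAAAAAAAAAAAAAAAAAAAAAAAAAAAAAAAAAAAAAAAAAAAAAAAYAAAAAAAAAAAAAAAAAAAAMAAAAAAAAAAAAAAA8AAAAAAAAAAAAAAA8AAAAAAAAAAAAAAAwAAAAAAAAAAAB8ADwAAAAAAAAAAAD/8PgAAAAAAAAAAAHgH/sAAAAAAAAAEAGAA/sAAAAAAAAAOAAA//MAAAAAAAAAPeAB/8MAAAAAAAAAf/wD/8AAAAAAAAAAf/+D/YAAAAAAAAAA///n/IMAAAAAAAAB/////4cAAAAAAAAB//////8AAAAAAAAH+/////8AAAAAAAAf+f////8AAAAAAAA/8f////8AAAAAAAB/w/////8AAAAAAAD3h/////8AAAAAAAD/h/////8AAAAAAAAfB/////8AAAAAAAAPh///+/8AAAAAAAAHx8//+/8AAAAAAAAH54f/+/8AAAAAAAAH/wP///8AAAAAAAAH/gD///8AAAAAAAAH/gB///8AAAAAAAAHhAA/8P8AAAAAAAADggAf8H8AAAAAAAADwwAP4B8AAAAAAAAD7wAH4A8AAAAAAAAD/wAB4AcAAAAAAAAD/wAAwAMAAAAAAAADzwAAQAEAAAAAAAABx8AAAAEAAAAAAAABw+AAwAAAAAAAAAABwPAAQAAAAAAAAAABwHgAPAAAAAAAAAABwBwAPgAAAAAAAAABwA4AHwAAAAAAAAABwAcAH4AAAAAAAAABggcA/8AAAAAAAAAAAwOB/+AAAAAAAAAAA8GB//AAAAAAAAAAAfnCf/wAAAAAAAAAAP/CP/8AAAAAAAAAAD/iP/8AAAAAAAAAAB/iH/8AAAAAAAAAAB/hD/8AAAAAAAAAAB/hj/8AAAAAAAAAAB/x//8AAAAAAAAAABzw//8AAAAAAAAAADx8//8AAAAAAAAAAB4f//8AAAAAAAAACA8P//8AAAAAAAAACA8D//8AAAAAAAAADAcAP/8AAAAAAAAAAAMAA/8AAAAAAAAAAAMAAZ8AAAAAAAAAD4EAcB8AAAAAAAAABuAH//8AAAAAAAAAA3B///8AAAAAAAAAAXB/AB8AAAAAAAAAAfAAAD8AAAAAAAAAAPAAAD4AAAAAAAAAAHAAAD4AAAAAAAAAAHAAABwAAAAAAAAAAHAAAAwAAAAAAAAAADAAAAAAAAAAAAAAADAAAAAAAAAAAAAAABAAAAAAAAAAAAAAAAAAAAAAAAAAAAAAAAAAAAAAAAAAAAAAAAAAAAAAAAAAAAAAAAAAAAAAAAAAAAAAAAAAAAAAAAAAAAAAAAAAAAAAAAAAAAAAAAAAAAAAAAAAAAAAAAAAAAAAAAAAAAAAAAAAAAAAAAAAAAAAAAAAAAAAAAAAAAAAAAAAAAAAAAAAAAAAAAAAAAAAAAAAAAAAAAAAAAAAAAAAAAAAAAAAAAAAAAAAAAAAAAAAAAAAAAAAAAAAAAAAAAAAAAAAAAAAAAAAAAAAAAAAAAAAAAAAAAAAAAAAAAAAAAAAAAAAAAAAAAAAAAAAAAA="/>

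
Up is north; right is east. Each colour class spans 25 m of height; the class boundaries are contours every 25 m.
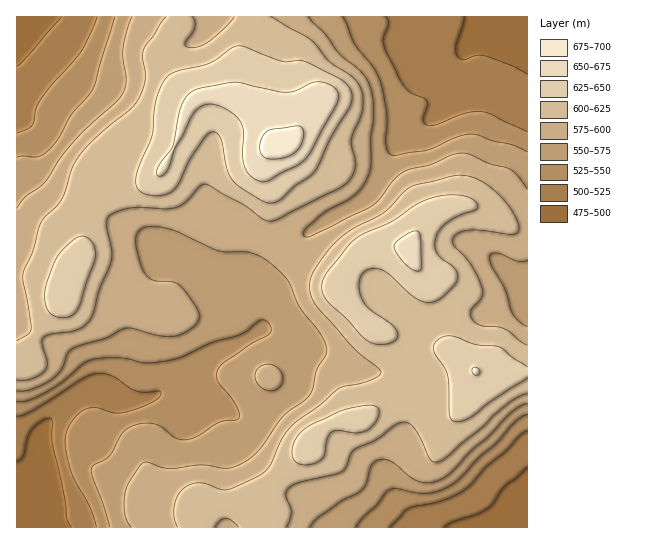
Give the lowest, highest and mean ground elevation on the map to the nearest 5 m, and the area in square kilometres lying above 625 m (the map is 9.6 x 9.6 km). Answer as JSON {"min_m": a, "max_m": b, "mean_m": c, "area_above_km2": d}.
{"min_m": 475, "max_m": 685, "mean_m": 580, "area_above_km2": 14.5}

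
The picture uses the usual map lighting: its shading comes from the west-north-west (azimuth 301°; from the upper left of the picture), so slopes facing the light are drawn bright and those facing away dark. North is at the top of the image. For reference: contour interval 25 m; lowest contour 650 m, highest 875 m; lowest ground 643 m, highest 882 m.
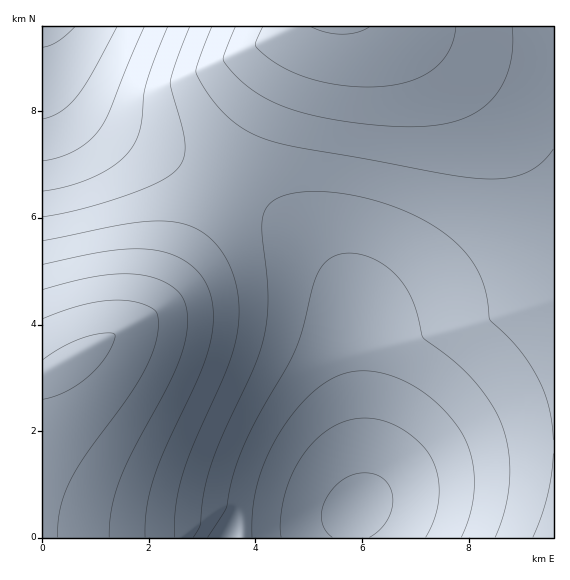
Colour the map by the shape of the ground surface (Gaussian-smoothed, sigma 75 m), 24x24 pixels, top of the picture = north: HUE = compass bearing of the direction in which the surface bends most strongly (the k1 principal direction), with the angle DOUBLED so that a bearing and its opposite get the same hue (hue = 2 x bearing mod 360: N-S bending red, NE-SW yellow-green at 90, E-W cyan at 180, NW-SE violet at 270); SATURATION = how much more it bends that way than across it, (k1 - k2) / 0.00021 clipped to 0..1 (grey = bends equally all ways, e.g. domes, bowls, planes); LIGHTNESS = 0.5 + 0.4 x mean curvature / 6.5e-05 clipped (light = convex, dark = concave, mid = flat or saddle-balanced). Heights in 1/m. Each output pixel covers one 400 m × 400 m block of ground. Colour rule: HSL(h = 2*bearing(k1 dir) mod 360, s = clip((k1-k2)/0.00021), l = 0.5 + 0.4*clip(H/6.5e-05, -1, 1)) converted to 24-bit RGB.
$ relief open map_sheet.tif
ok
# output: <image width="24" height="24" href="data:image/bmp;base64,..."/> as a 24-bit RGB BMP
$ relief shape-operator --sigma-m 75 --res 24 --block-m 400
<image width="24" height="24" href="data:image/bmp;base64,Qk32BgAAAAAAADYAAAAoAAAAGAAAABgAAAABABgAAAAAAMAGAAATCwAAEwsAAAAAAAAAAAAAjol1kI10kZBykJFwjZBui45u4qnK/Mz/ACszpe5qYmddSlhLQ1FGRE9HR1BKTFNNVFlTX2FZa2pfdXNkf3pphoFujIdyj4p1j4d1kYt0ko5ykpFwkJFui41thYhsoXV9j2rXW61/a2ZoZWBmUltbRVBKQ09ISFJLTlhPWGBWZGpdcHRje31ohIVti4txj491kYV2k4l1lI10lJBykpBwjo5uh4htf4BseHhrcG5pamZoZWBoYVxnWVdjTldaSFVPTFpRU2FVXmpbaXRhdH1nfYVshItxiY91koR3lYl3lox3lo92lJB1kI5yiYlxgIFveHhub25samdrZGFqYFxpXVppW1ppWVxnVWNhVGVaWm1cY3Zhbn5nd4Zsf4twhI90lIR5lol6mI16mJB6lpF6ko55i4p3goJ1eXhzcW9yamdwZWFuYV1tXlttXVxtXl9uYWZwY3BxYHNpYXllaIFncYdseYxwf490loR+mYp/m4+Am5J/mJN+k5F9jIt9hIN9e3l8cnB5a2h3ZmJ2Y190YF1zX15zYWJzZGp1aXN4bHx7bYB2aoRvbIltdI1weo91mIWDnIyGnpGHnpSInJWHlpOGjo6Dg4WBenqBcnCBbGiAaGN/ZWB9ZF98Y2F6ZGV6Z216a3Z8b4B/coR+dIl8c4x4c450do91zqTHoo6OoZWQopiRn5iSmpaQkpCOh4eNe32LcHGKaWiLaGOOaWGOaWGJaWOGaWeDbG6Bb3iBcoKDdIeBdop/d41+eY99eY96yanR89jz0bHMp5ycpJ2cn5qbl5WaioqXfn+VcXSTZ2qSYWOSX16ZaWKleWqtgnKtf3WgdneOd4OIeImFeIuCeY2Aeo9/e49+jI6eoZqq6tHr8tjzzbjPqKKsnZqnkY6hgoGcc3OXZ2iSYWKMXWCHXWGFYWSFZ2mOfHSjk4W1no+6l46xhI2bfY+Feo6Ae45/iI6bk5Seop2jt6ex7tjs69TtuKbEn5KvjoKjfnOZcGeQZ2GGYV1/X116YGB3ZWd2bG92cnh4dn53fYiNlYmjm5Gqko+khZWXg4uVjpCXm5aZpJiYrpmYwZ+p0abEu5G6oX6njW+ZfWWMcWCBaV15ZV10ZWBxZ2ZwbG5xcHZwdXxyeoJzfod1gIp3hIx7i5OEfYeNiIqNk42NnY+MpY6Kq4mIsYSKs3+UpnOVmGeQiWGIel1+cVx2a11xaWFuamdtbW9ucXZudX1weYNxfIhzfop1f4t3gIt4d4GDf4OBjISAloV+noN7pH54p3Vzpm1zoGV3k2B4hlx3fFt0dFtxcF5ubWNtbWlsb3FtcXhudH9vd4Vxeolye4t0fYx2fYt3cXl4e3p2hXpzkHpwmHhsnnNpoWtkoWBfmlxjj1png1hoellpdVtqcV9pb2Vqb2xrcXVtcnxudIJvdodxeItyeYx0eox2eot3a29tdG9sfnBpiXBlkm9imGtem2Vbml5ZlVdYjVddg1dge1lidV1lc2Jncmhpc3Ntc3lvc4Bvc4ZwdIpxdo1zd410d412eIx3ZWdlbmVjeGZhg2dei2dbkmZZlWJXll5WkllWjVdYhllef11ieWFldmdodnBtdnlxdH9yc4Vyc4pyc41zdI51dY52do54d4x5Yl9jal5fdF1cf19aiGFYjmJXkmJWk2BXkl5Yjl1biV5fg2Nlfmlpe3Bue3pzeH91dYV1dYp3dY54dpB5d5B6d5B7eI58eIx9XlphZ1tjclpgflpbh11ZjmFYkmNZk2Rbk2RekGVijWdmiGxshHJygXt4foJ7eod7eYt9eY9/eZGAeZKAeZKBeZGBeY+BeY2BWldkZVlpdVxxhV5vj11kk2BelWZglmpilWxmk29rkHNxjXh3iX59h4WCgomDgI6Gf5GHfpSHfZWHfZWHfJSHfJKGe4+Geo2FVlZpXFhual15h2OPrm+lsHGOnWtsmXJul3dzlXt4k39+kISDjYmIio6MiJGOhpSQhZeQg5iQgpiPgJaOf5WNfpKLfZCKfI2JVVluV1lyW1x5Z2OEe26Xs4zD5bfn0p7JoIOImIaFloqKlI6PkZKTj5aWjZmYi5qYiZuYh5uXhZqWg5iUgpWSgJOQfpCOfY2NVV1zVl51WmF6YWZ/am2FdXWLi4OWzanT8db15sfpqJmnl5aZlZmblJudkp2ekJ6fjZ6ei52diZubhpmZhJWWgpGTgI2QfoqNVWB3VWB4WWN7X2d+aG6BcnWEf36HjIeLl42OyqfI8djz59HspqCyl5+ilZ+ikp6hkJ2gjZuei5ibiJWYhZGVg42SgImPfoaM"/>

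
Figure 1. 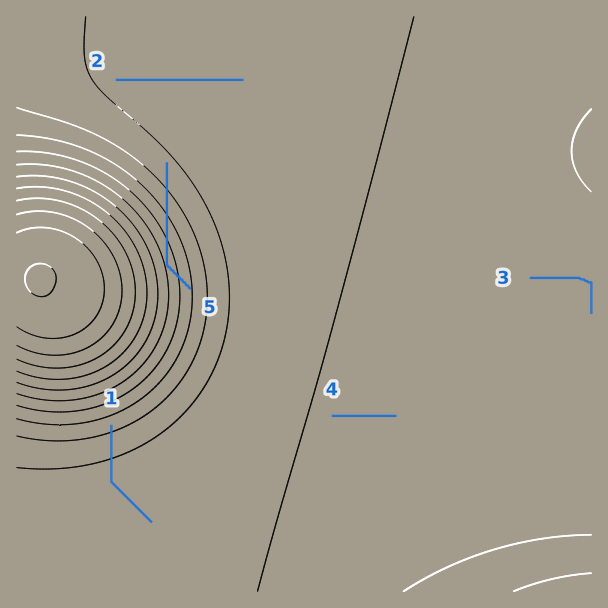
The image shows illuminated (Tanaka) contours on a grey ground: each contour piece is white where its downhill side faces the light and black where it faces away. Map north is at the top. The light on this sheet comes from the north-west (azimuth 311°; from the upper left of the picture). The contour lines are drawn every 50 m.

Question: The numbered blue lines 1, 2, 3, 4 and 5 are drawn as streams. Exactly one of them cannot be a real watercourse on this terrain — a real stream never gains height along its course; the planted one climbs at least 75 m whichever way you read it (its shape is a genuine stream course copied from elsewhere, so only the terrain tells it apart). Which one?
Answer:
5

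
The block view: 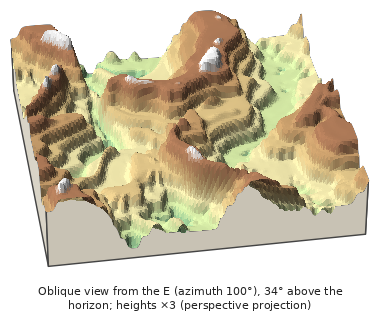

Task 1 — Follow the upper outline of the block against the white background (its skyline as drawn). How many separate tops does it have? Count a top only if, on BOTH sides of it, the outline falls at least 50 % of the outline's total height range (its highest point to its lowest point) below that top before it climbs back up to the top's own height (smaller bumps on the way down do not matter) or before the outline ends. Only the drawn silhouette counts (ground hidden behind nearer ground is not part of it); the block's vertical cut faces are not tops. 0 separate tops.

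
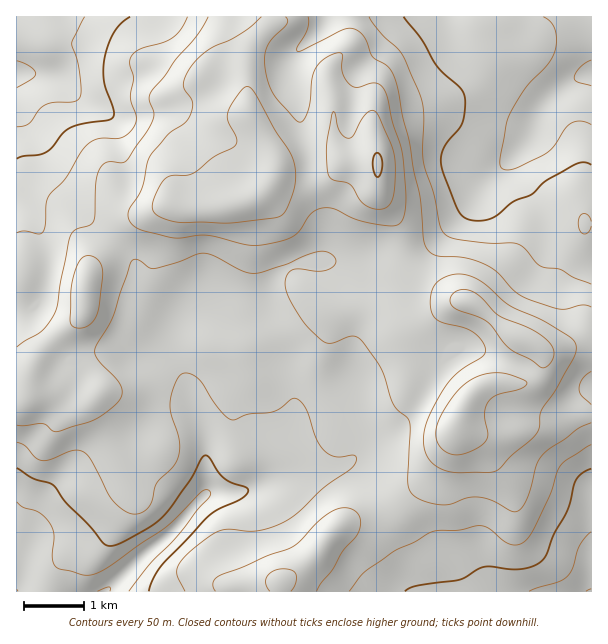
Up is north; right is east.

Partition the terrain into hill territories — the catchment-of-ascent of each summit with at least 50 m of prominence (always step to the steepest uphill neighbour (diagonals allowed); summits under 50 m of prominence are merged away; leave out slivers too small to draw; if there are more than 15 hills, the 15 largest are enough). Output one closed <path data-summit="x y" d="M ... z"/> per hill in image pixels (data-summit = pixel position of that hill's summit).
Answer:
<path data-summit="378 164" d="M591 16l-264 0-2 2-7 14-23 21-5 12 0 10 8 26 3 27 9 30 2 28 13 44 0 27-11 7-17 0-15 7-12 14-12 30-6 5-16-1-26-15-9-2-6 4-15 15-8 15-3 20 5 10-10-8-17 0-28-9-23 5-20 8 2 16-10 23-13 19-33 32-6 10 1 130 88 0 32-32 27-20 42-46 31-1 35-12 58-11 18-7 7-7 3-7 0-9-10-41 0-19 6-44-2-18-10-45-7-8-8-5 33 0 18 5 17 0 27-12 10-7 36-36 16-28 23-19 11-12-2 5 1 15 19 30 14 35 25 18 17 7z"/><path data-summit="458 422" d="M516 152l-9 11-23 19-16 28-36 36-10 7-27 12-17 0-18-5-34 1 12 8 6 12 10 51-6 48 0 19 8 33 2 17-3 7-9 8 7 0 15 19 10 23 6 28 18 30 7 23 4 5 179-1 0-328-17-9-25-18-14-35-19-30z"/><path data-summit="260 195" d="M326 16l-152 0 21 10 19 16 4 11 0 13-2 12-10 13-18 11-56 14-18 0-28-13-30-25-24-5-14 0-2 2 0 29 18 30 12 40 9 12 38 38 37 31 6 11 0 39 6 10 26 21 2 10 10-25 15-15 6-4 9 2 26 15 16 1 6-5 12-30 12-14 15-7 17 0 11-7 0-27-13-44-2-28-9-30-1-20-8-25-2-18 5-12 23-21z"/><path data-summit="281 581" d="M353 464l-8 0-21 8-52 9-35 12-31 1-42 46-27 20-31 31 305 1-9-28-18-30-11-42-11-18z"/><path data-summit="86 290" d="M17 104l-1 100 8 6 12 12 12 30 0 18-8 29-8 9-16 4 1 150 5-10 33-32 9-12 12-24 0-22 2-2 41-11 21 7 30 4-2-24-24-18-8-13 0-39-3-6-14-16-26-20-44-45-6-11-9-34z"/>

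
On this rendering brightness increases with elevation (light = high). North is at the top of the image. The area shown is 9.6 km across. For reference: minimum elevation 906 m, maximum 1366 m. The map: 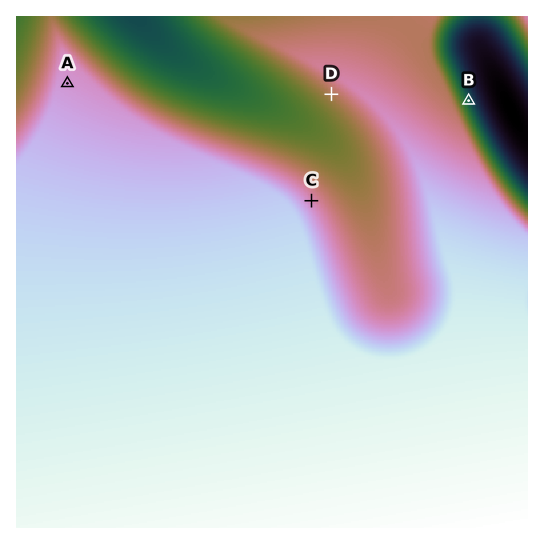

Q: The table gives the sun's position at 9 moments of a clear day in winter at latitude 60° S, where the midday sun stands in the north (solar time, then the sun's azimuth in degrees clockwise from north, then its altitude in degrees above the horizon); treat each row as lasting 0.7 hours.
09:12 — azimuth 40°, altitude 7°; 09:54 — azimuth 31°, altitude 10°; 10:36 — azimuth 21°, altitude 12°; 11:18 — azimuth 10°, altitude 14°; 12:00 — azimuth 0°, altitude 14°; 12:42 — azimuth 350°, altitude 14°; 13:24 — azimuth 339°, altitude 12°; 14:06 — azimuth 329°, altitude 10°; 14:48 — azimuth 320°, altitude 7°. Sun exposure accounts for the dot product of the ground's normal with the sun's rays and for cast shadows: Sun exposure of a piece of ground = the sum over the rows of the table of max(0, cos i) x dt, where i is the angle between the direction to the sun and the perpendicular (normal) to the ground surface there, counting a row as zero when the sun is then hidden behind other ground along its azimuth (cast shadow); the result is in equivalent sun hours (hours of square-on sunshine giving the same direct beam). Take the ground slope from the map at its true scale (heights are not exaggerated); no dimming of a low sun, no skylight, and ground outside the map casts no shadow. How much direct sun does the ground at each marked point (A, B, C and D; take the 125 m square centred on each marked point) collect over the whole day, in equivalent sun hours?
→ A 1.4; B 1.9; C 1.8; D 0.6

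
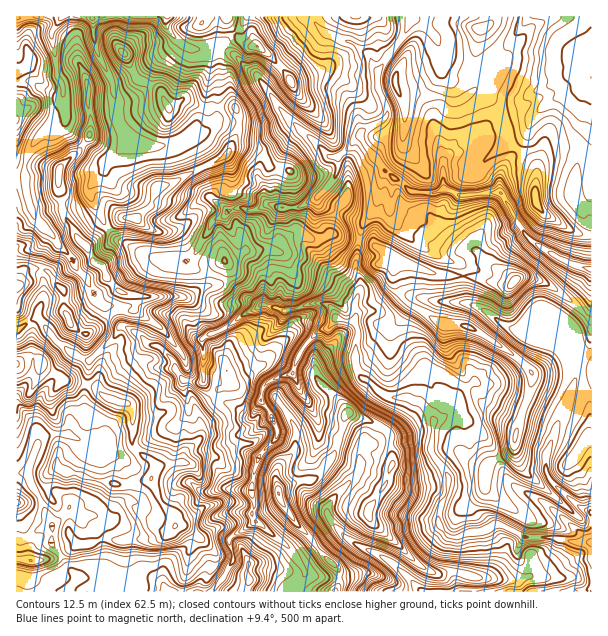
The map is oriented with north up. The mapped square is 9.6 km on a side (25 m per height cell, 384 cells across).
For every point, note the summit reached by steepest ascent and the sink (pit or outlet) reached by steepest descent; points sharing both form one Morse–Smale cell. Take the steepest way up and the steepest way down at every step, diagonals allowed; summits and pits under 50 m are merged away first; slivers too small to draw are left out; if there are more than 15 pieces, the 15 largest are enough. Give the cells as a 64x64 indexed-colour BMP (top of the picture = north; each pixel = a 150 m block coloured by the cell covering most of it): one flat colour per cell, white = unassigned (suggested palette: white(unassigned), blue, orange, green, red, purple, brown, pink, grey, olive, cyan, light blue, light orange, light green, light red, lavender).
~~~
<image width="64" height="64" href="data:image/bmp;base64,Qk12CAAAAAAAAHYAAAAoAAAAQAAAAEAAAAABAAQAAAAAAAAIAAATCwAAEwsAABAAAAAAAAAA////ALR3HwAOf/8ALKAsACgn1gC9Z5QAS1aMAMJ34wB/f38AIr28AM++FwDox64AeLv/AIrfmACWmP8A1bDFABERERERERERERERAAAAAARERERERERCIiIiIiIiIiIiEREREREREREREREQAAAAAERERERERCIiIiIiIiIiIiIRERERERERERERERAAAAAARERERERCIiIiIiIiIiIiIhEREREREREREREREQAAAAREREREQiIiIiIiIiIiIiIiERERERERERERERERAAAABEREREIiIiIiIiIiIiIiIiIREREREREREREREREAAABEREREIiIiIiIiIiIiIiIiIgARERERERERERERERAARERERCIiIiIiIiIiIiIiIiIiAAAREREREREREREREQRERERCIiIiIiIiIiIiIiIiIiIAABERERERERERERERREREREIiIiIiIiIiIiIiIiIiIgABERERERERERERERFEREREQiIiIiIiIiIiIiIiIiIiAAEREREREREREREREURERERCIiIiIiIiIiIiIiIiIiIAERERERERERERERERREREREQiIiIiIiIiIiIiIiIiIgARERERERERERERERFEREREREIiIiIiIiIiIiIiIiIiERERERERERERERERERRERERERCIiIiIiIiIiIiIiIiIRERERERERERERERERFEREREREIiIiIiIiIiIiIiIiIhEREREREREREREREREUREREREQiIiIiIiIiIiIiIiIiERERERERERERERERERFEREREREIiIiIiIiIiIiIiIiIRERERERERERERERERERREREREREIiIiIiIiIiIiIiIhERERERERERERERERERFEREREREQiIiIiIiIiIiIiIiERERERERERERERERERFEREREREREIiIyIiIiIiIjMiIREREREREREREREREREUREREREREQiIzMyIiIiIzMyIhEREREREREREREREREUREREREREREIzMzIiIiMzMzIiERERERERERERERERERREREREREQzMzMzMyIjMzMzMyIREREREREREREREREREUREREREQzMzMzMzMzMzMzMzIhERERERERERERERERERERREREQzMzMzMzMzMzMzMzMiERERERERERERERERERERFERERDMzMzMzMzMzMzMzMyIRERG7sRERERERERERERERREREMzMzMzMzMzMzMzMzIhERG7u7ERERERERERERERFEREQzMzMzMzMzMzMzMzIiERG7u7uxERERERERERERERRERDMzMzMzMzMzMzMzMiKxG7u7u7sRERERERERERERERREMzMzMzMzMzMzMzMzIru7u7u7sREREREREREREREREREzMzMzMzMzMzMzMzMyu7u7u7sRERERERERERERERERETMzMzMzMzMzMzMzMza7u7u7sRERERERERERERERERERMzMzMzMzMzMzMzM2Zru7u7sREREREREREREREREREREzMzMzMzMzMzMzM2Zmu7u7uxERERERERERERERERERETMzMzMzMzM2YzNmZma7u7uxERERERERERERERERERERMzMzM2ZmZmZmZmZmZru7uxEREREREREREREREREREREzMzZmZmZmZmZmZmb/u7u7ERERERVVVRERERERERERETM2ZmZmZmZmZmZm//+7u7EREREVVVVVERERERERERERM2ZmZmZmZmZmZv///7u7ERERFVVVVVVREREREREREQBmZmZmZmZmZmZv////u7ERERFVVVVVVVUREREREREQAGZmZmZmZmZmZv///d27EREREVVVVVVVVRERERERERAABmZmZmZmZmZm///d3bsREREVVVVVVVVVVREREREREQAAZmZmZmZmZm//3d3dsRERERVVVVVVVVVVVVVRERERAABmZmZmZmZm///d3QCxERERVVVVVVVVVVVVVVEREREQAGZmZ3Z3d3f//93dALEREREVVVVVVVVVVVVVURERERAABmd3d3d3d///3d0A4RERERVVVVVVVVVVVVVREREREAAHd3d3d3d3///d3QDhEREREVVVVVVVVVVVVVEREREQAAd3d3d3d3f//93dAOERERERFVVVVVVVVVVVVRERGQAAd3d3d3d3d3/93d3Q7hERERERVVBVVVVVVVVVERGZAAd3d3d3d3d3eN3d3dDuEREREREQAAAFVVVVVVVRGZAAd3d3d3d3d3d4jd3d3e7hEREAAAAAAAAFVVVVVVmZkAAHd3d3d3d3d4iN3d3d7u7hEQAKoAAAAAAAAABVmZkAAAAHd3d3d3d3iI3d3d3u7uERAAqqoAAAAAAAAAmZkAAAAAd3d3d3d3eIiN3d3e7u4REACqqqqgqqAAAACZkAAAAAB3d3d3d3eIiIjd3d7u7hEQAKqqqqqqoAAACZkAAAAJnHfMzMzMeIiIiIiN3u7uERAAqqqqqqqgAACZmQAAAJmczMzMzMzIiIiIiIje7u4REAqqqqqqqqAAAJmZmQCZmZzMzMzMzMiIiIiIiI7u4REACqqqqqqqAACZmZmZmZmZkMzMzMzMyIiIiIiIDu7hEQCqqqqqqqoACZmZmZmZmZkAzMzMzMyIiIiIiIAO7uERAKqqqqqqAACZmZmZmZmZkAAMzMzMzIiIiIiIgA7u4REAqqqqqqAAAJmZmZmZmZAAAADMzMzMiIiIiIiIju7hEACqqqqqAAAAmZmZmZmQAAAAAMzMzMzIiIiIiIiO7u4QAKqqqqoAAACZmZmZmQAAAAAADMzMzMyIiIiIiI"/>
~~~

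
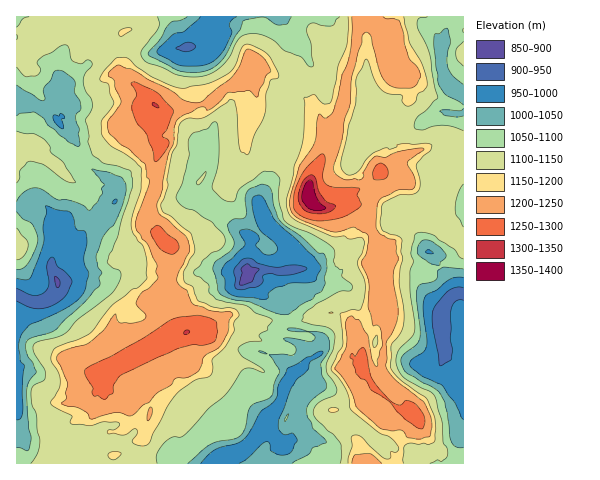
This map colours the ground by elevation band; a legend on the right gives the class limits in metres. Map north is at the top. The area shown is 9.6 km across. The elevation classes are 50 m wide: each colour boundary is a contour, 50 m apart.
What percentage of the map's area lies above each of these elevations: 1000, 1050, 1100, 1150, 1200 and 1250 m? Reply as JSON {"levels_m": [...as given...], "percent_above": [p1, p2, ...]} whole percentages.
{"levels_m": [1000, 1050, 1100, 1150, 1200, 1250], "percent_above": [90, 78, 61, 31, 21, 5]}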